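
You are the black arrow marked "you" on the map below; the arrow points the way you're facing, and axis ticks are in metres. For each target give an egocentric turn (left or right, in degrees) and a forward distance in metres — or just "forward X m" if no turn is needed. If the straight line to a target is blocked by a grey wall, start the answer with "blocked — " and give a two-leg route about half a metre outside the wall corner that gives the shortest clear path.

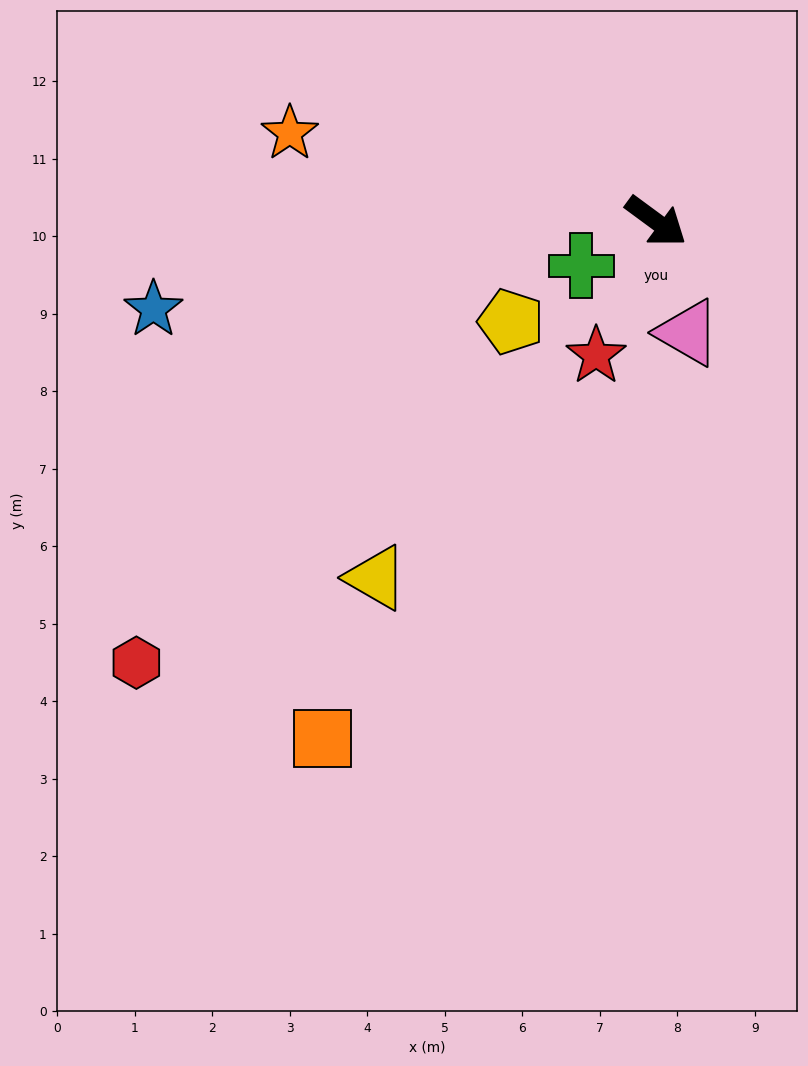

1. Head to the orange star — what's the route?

turn right 157°, forward 4.9 m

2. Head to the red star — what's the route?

turn right 78°, forward 1.9 m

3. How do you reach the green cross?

turn right 113°, forward 1.1 m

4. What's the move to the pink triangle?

turn right 38°, forward 1.5 m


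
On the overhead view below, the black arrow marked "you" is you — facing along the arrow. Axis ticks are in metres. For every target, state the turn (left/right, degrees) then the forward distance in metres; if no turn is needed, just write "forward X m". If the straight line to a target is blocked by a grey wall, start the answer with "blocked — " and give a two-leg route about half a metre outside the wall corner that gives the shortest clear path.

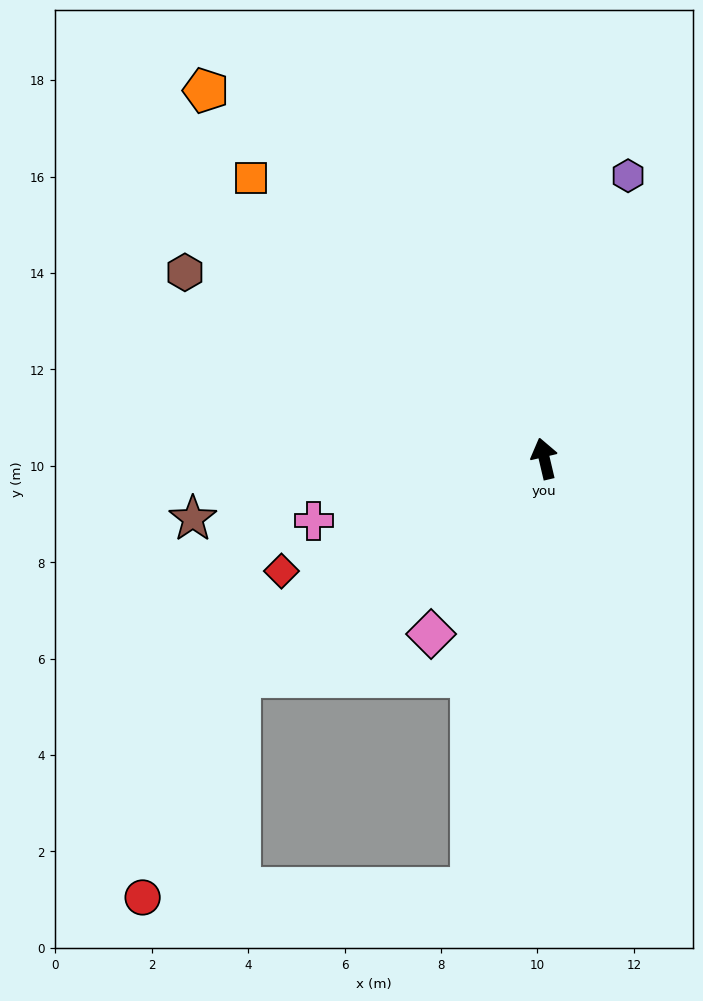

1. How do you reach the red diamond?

turn left 100°, forward 5.9 m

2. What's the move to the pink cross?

turn left 92°, forward 5.0 m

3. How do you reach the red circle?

blocked — turn left 112°, forward 7.8 m, then turn left 31°, forward 5.0 m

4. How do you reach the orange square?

turn left 33°, forward 8.4 m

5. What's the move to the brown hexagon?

turn left 49°, forward 8.4 m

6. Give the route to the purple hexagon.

turn right 30°, forward 6.1 m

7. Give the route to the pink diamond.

turn left 134°, forward 4.3 m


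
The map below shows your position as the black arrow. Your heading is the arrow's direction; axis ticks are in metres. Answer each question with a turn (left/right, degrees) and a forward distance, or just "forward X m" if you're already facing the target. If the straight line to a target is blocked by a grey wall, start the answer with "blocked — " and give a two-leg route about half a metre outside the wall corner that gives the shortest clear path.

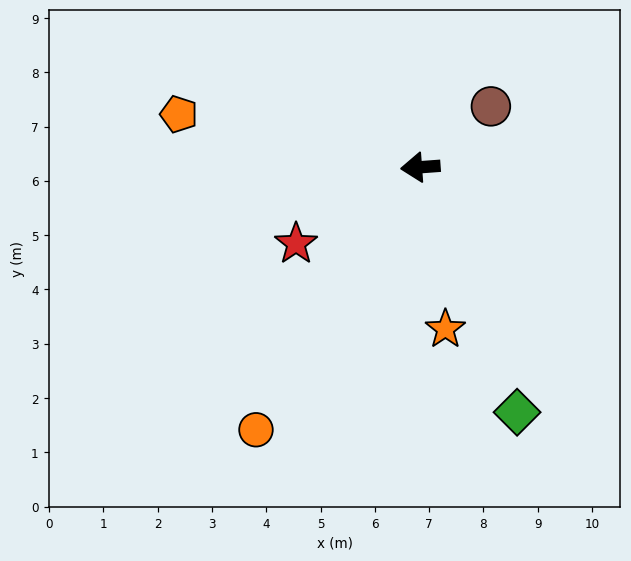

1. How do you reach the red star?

turn left 27°, forward 2.7 m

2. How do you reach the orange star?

turn left 95°, forward 3.0 m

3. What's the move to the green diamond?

turn left 107°, forward 4.9 m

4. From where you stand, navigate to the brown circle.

turn right 143°, forward 1.7 m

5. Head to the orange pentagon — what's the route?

turn right 17°, forward 4.6 m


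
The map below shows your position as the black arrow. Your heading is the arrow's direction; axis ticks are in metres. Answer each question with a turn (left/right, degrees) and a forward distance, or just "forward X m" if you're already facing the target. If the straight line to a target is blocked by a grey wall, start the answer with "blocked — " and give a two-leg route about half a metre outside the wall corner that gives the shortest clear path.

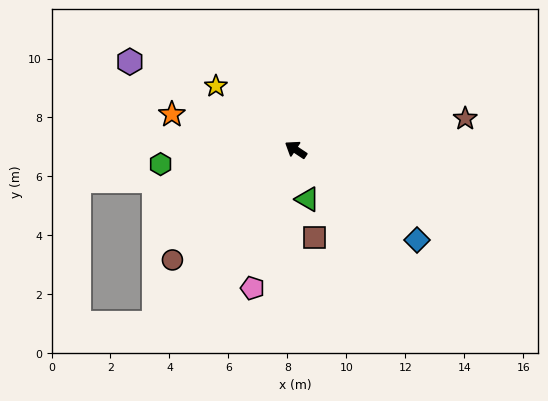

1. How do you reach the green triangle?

turn left 137°, forward 1.7 m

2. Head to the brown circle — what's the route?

turn left 75°, forward 5.6 m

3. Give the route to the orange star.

turn left 18°, forward 4.4 m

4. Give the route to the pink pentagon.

turn left 106°, forward 4.9 m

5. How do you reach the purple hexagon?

turn left 6°, forward 6.4 m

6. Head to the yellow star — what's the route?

turn right 5°, forward 3.5 m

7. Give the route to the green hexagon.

turn left 40°, forward 4.6 m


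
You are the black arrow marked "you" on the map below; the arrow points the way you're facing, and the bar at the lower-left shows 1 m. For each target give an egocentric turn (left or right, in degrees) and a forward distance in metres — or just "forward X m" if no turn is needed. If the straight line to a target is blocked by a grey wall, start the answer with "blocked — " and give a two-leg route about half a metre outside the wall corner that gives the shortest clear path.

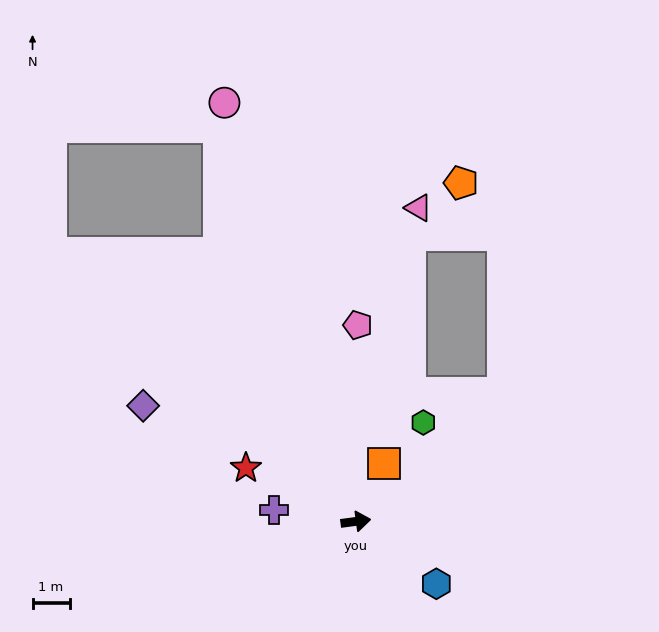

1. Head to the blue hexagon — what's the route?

turn right 45°, forward 2.8 m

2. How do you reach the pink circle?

turn left 100°, forward 11.9 m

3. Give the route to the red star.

turn left 146°, forward 3.3 m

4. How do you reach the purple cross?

turn left 165°, forward 2.2 m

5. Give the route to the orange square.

turn left 57°, forward 1.7 m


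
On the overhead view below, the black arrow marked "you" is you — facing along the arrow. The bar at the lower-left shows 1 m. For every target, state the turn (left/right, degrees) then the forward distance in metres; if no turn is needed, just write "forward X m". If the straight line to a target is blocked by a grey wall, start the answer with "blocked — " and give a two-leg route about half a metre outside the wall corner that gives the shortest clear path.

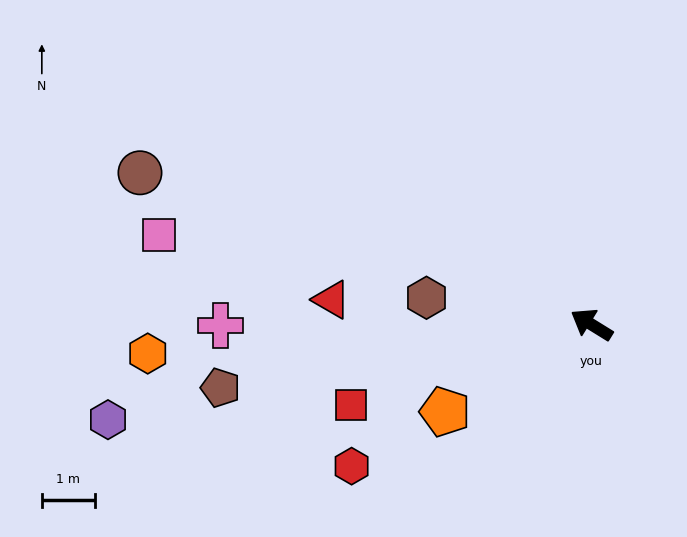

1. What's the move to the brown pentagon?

turn left 41°, forward 7.1 m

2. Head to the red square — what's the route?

turn left 50°, forward 4.8 m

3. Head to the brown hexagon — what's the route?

turn left 23°, forward 3.2 m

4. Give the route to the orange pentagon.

turn left 62°, forward 3.2 m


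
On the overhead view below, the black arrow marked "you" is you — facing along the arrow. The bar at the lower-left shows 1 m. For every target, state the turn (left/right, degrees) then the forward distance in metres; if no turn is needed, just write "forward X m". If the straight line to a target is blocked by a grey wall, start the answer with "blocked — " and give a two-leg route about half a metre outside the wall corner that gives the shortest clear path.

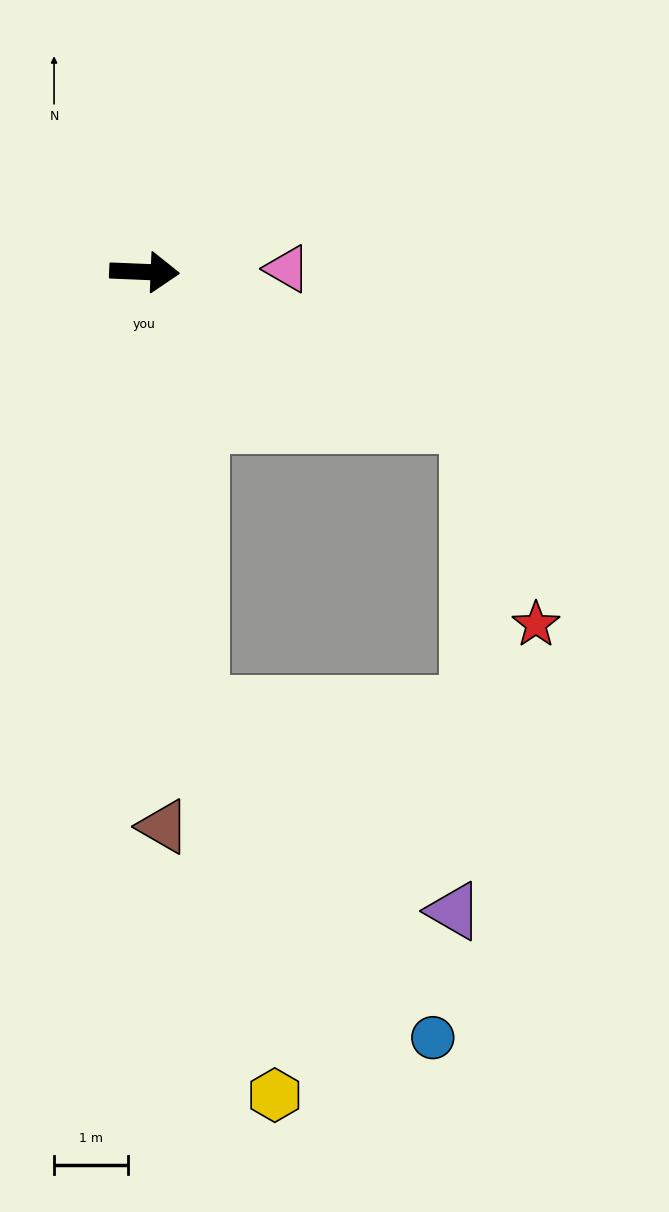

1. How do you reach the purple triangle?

blocked — turn right 81°, forward 6.0 m, then turn left 45°, forward 4.5 m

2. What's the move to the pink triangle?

turn left 4°, forward 1.9 m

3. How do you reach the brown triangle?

turn right 86°, forward 7.6 m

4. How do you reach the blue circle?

blocked — turn right 81°, forward 6.0 m, then turn left 29°, forward 5.5 m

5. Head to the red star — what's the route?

blocked — turn right 22°, forward 4.9 m, then turn right 48°, forward 2.9 m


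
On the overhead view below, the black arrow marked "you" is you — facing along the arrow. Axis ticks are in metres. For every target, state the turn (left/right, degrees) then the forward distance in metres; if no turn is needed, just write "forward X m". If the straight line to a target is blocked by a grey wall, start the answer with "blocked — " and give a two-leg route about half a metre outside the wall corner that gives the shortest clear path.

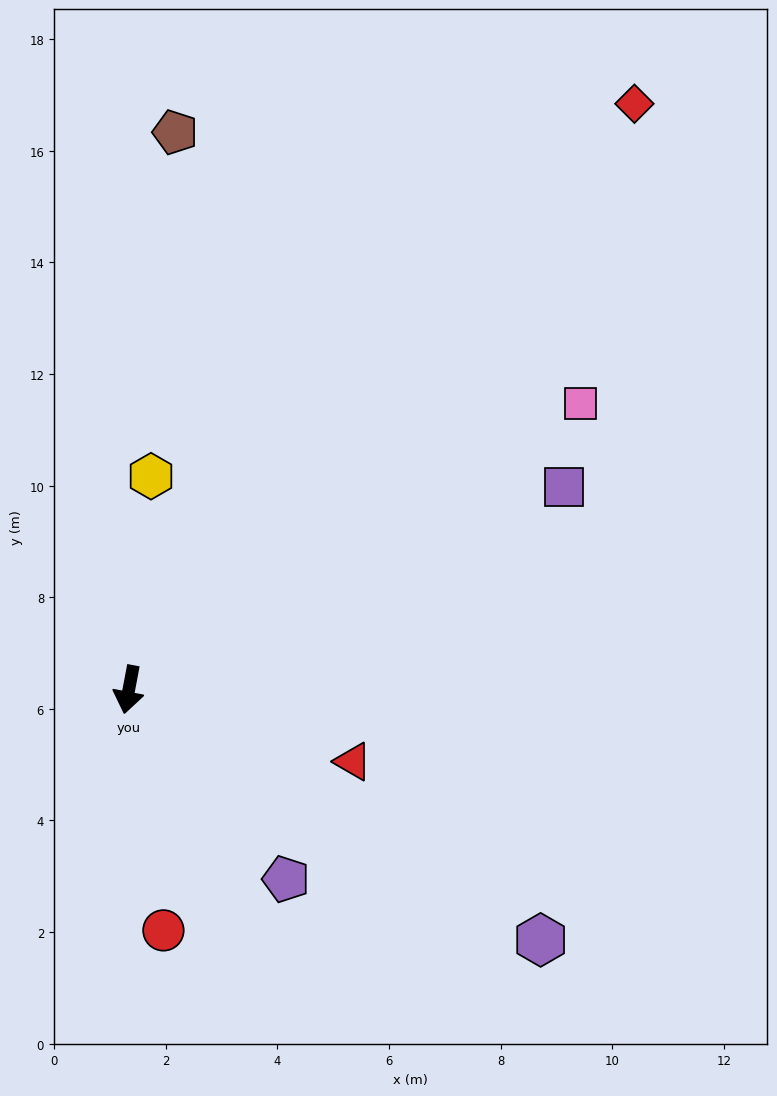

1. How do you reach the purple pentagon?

turn left 50°, forward 4.4 m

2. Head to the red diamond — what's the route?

turn left 150°, forward 13.9 m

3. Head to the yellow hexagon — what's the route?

turn right 175°, forward 3.8 m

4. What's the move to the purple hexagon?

turn left 69°, forward 8.6 m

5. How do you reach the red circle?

turn left 19°, forward 4.4 m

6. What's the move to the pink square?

turn left 133°, forward 9.6 m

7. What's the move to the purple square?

turn left 126°, forward 8.6 m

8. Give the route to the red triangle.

turn left 83°, forward 4.2 m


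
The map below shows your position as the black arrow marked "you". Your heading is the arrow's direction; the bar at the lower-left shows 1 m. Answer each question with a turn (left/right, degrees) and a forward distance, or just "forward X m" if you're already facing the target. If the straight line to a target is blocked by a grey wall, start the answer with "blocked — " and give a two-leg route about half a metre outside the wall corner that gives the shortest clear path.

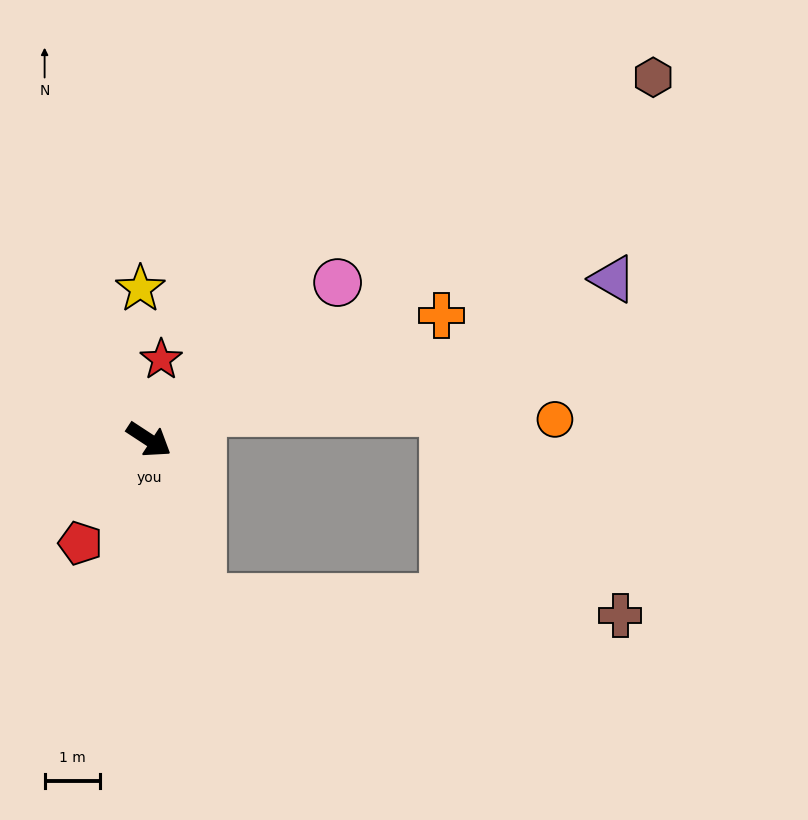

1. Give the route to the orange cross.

turn left 56°, forward 5.7 m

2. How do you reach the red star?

turn left 115°, forward 1.5 m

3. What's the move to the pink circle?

turn left 73°, forward 4.4 m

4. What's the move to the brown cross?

blocked — turn right 38°, forward 3.0 m, then turn left 69°, forward 7.5 m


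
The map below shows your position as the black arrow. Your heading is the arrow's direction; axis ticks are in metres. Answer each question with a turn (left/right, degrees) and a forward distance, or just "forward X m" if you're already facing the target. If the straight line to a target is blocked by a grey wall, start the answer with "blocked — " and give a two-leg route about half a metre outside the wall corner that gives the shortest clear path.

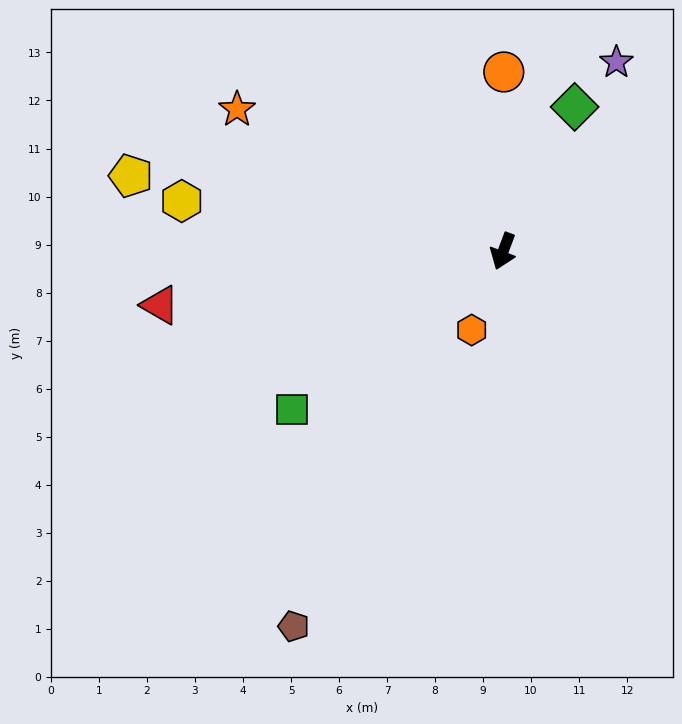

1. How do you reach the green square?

turn right 33°, forward 5.5 m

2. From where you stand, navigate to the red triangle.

turn right 60°, forward 7.2 m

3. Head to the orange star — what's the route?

turn right 97°, forward 6.3 m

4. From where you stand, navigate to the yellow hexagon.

turn right 78°, forward 6.8 m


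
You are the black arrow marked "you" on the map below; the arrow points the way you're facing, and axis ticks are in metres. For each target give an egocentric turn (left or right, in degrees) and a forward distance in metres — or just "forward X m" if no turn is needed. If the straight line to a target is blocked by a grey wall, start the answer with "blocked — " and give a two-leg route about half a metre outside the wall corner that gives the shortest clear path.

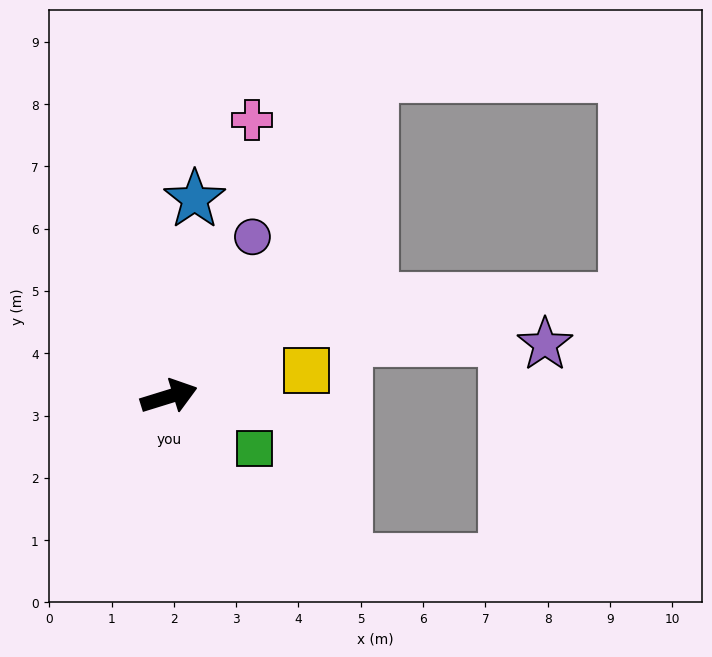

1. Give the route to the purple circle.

turn left 45°, forward 2.9 m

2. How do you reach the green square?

turn right 49°, forward 1.6 m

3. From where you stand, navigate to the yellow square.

turn right 6°, forward 2.3 m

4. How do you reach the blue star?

turn left 65°, forward 3.2 m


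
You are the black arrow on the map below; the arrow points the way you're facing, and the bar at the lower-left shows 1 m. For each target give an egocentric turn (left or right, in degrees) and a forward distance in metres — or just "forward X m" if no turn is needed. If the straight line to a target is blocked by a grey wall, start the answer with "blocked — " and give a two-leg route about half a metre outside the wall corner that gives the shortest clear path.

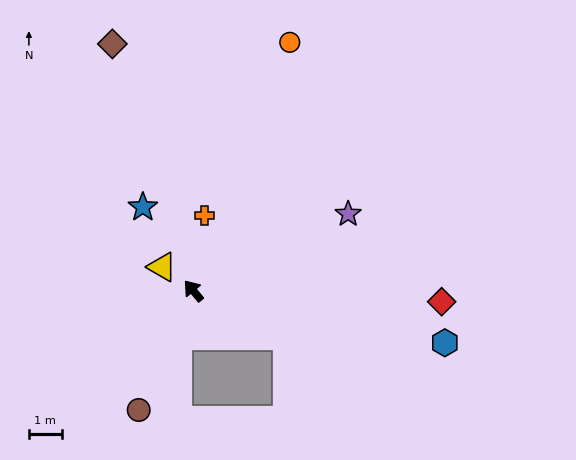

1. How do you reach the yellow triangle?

turn left 13°, forward 1.2 m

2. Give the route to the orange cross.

turn right 48°, forward 2.3 m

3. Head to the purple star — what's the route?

turn right 103°, forward 5.2 m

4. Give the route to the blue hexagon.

turn right 141°, forward 7.8 m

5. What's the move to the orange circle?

turn right 61°, forward 8.1 m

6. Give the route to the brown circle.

turn left 116°, forward 4.0 m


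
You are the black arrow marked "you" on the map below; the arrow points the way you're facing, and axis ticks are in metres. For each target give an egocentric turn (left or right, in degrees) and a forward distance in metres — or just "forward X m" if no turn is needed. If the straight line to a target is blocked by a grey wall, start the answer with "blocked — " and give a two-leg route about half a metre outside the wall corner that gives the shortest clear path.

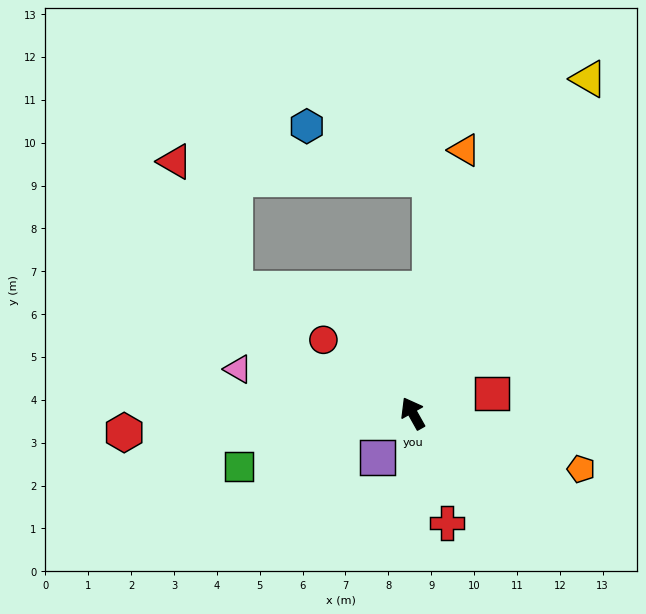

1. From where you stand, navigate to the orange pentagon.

turn right 138°, forward 4.1 m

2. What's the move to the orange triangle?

turn right 40°, forward 6.3 m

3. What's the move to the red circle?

turn left 21°, forward 2.7 m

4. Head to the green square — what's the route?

turn left 78°, forward 4.2 m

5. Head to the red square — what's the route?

turn right 105°, forward 1.9 m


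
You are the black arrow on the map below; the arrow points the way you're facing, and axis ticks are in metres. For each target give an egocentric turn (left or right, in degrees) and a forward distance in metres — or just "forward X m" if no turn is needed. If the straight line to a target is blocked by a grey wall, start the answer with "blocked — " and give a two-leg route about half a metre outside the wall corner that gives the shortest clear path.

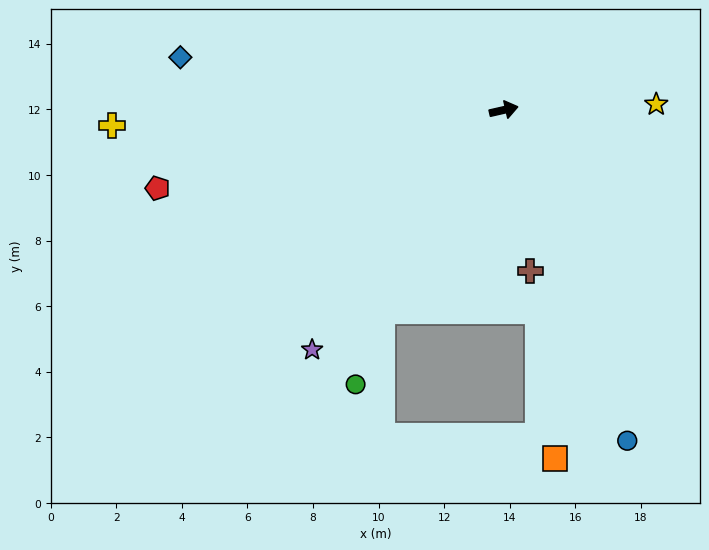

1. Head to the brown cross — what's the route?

turn right 93°, forward 5.0 m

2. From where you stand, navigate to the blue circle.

turn right 82°, forward 10.8 m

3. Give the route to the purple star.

turn right 141°, forward 9.4 m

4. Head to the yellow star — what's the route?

turn right 11°, forward 4.7 m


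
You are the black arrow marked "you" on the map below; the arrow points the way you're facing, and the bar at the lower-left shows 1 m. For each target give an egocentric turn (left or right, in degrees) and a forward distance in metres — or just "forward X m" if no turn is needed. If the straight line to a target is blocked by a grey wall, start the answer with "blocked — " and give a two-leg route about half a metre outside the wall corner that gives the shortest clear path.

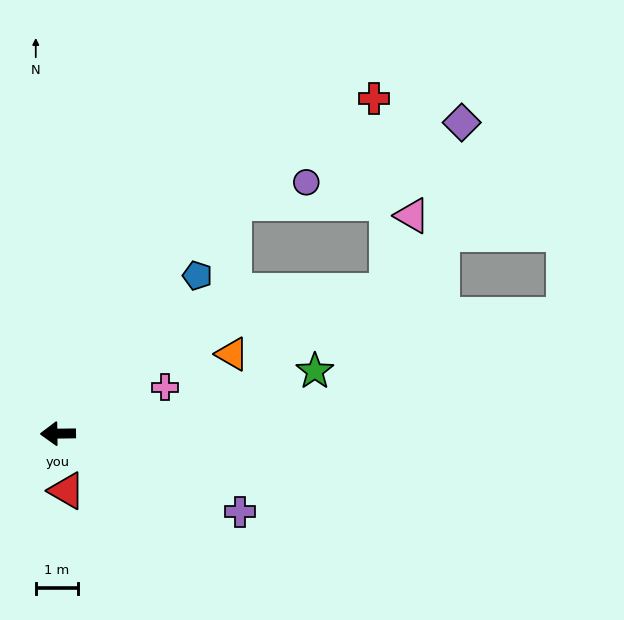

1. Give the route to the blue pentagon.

turn right 132°, forward 5.0 m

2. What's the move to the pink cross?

turn right 157°, forward 2.8 m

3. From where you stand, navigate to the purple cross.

turn left 156°, forward 4.7 m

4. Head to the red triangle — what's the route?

turn left 98°, forward 1.4 m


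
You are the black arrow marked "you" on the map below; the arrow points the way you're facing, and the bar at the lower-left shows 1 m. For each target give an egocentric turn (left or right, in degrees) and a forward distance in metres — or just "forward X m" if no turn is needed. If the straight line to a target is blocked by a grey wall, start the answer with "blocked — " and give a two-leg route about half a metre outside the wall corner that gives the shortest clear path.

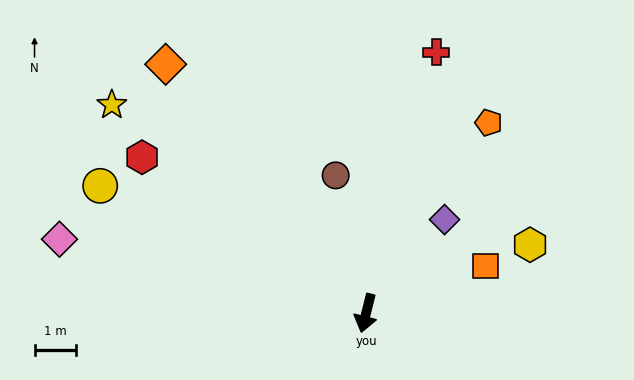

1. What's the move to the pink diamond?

turn right 89°, forward 7.5 m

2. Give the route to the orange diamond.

turn right 127°, forward 7.6 m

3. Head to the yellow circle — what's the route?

turn right 101°, forward 7.0 m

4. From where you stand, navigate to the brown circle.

turn right 153°, forward 3.4 m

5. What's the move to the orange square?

turn left 126°, forward 3.1 m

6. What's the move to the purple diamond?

turn left 154°, forward 2.9 m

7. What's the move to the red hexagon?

turn right 111°, forward 6.5 m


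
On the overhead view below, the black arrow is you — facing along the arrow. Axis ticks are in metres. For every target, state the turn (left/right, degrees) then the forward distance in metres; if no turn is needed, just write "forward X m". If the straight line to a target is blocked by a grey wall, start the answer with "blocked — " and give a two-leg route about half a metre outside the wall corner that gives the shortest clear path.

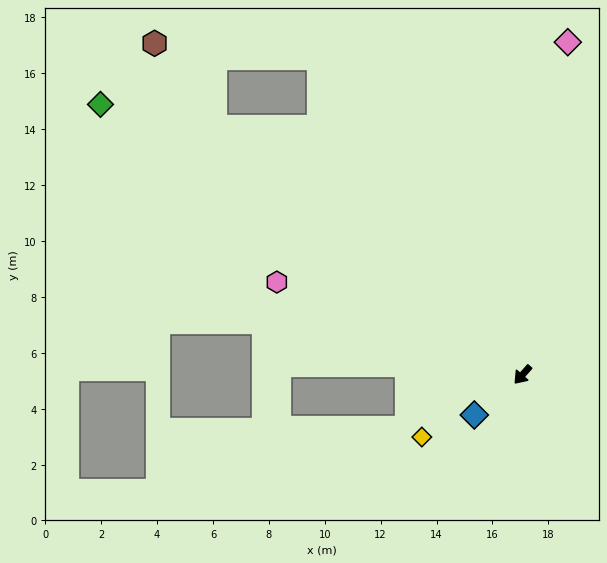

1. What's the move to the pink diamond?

turn right 146°, forward 12.0 m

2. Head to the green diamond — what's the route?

turn right 81°, forward 17.9 m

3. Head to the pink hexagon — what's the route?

turn right 69°, forward 9.4 m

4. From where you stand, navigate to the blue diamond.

turn right 9°, forward 2.2 m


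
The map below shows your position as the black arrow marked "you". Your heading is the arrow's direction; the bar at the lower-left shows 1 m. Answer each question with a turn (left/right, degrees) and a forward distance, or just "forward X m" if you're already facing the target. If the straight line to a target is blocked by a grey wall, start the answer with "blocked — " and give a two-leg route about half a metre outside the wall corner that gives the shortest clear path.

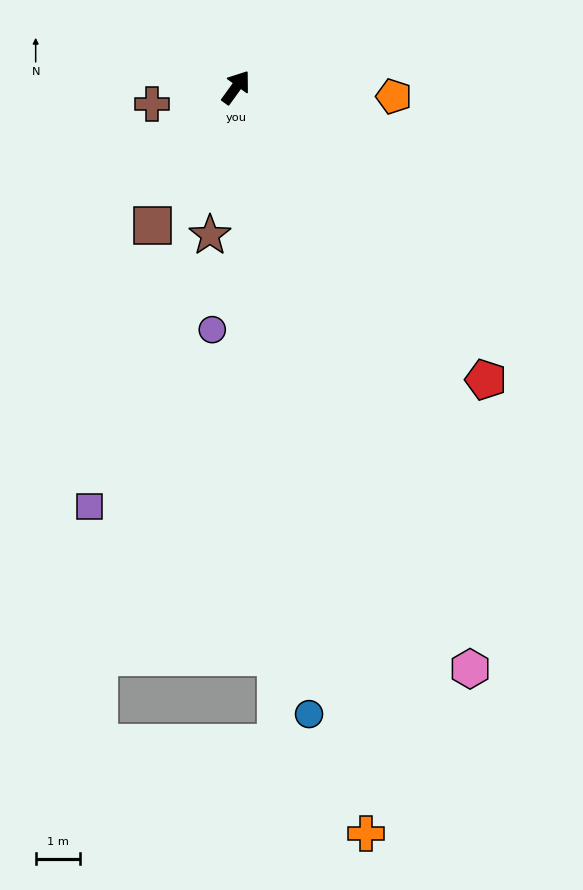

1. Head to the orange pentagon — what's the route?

turn right 57°, forward 3.6 m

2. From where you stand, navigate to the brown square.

turn right 175°, forward 3.7 m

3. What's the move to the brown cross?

turn left 137°, forward 1.9 m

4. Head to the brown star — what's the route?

turn right 154°, forward 3.4 m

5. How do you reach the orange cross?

turn right 134°, forward 17.1 m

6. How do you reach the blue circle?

turn right 138°, forward 14.3 m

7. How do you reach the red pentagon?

turn right 104°, forward 8.7 m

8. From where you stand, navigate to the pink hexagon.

turn right 122°, forward 14.2 m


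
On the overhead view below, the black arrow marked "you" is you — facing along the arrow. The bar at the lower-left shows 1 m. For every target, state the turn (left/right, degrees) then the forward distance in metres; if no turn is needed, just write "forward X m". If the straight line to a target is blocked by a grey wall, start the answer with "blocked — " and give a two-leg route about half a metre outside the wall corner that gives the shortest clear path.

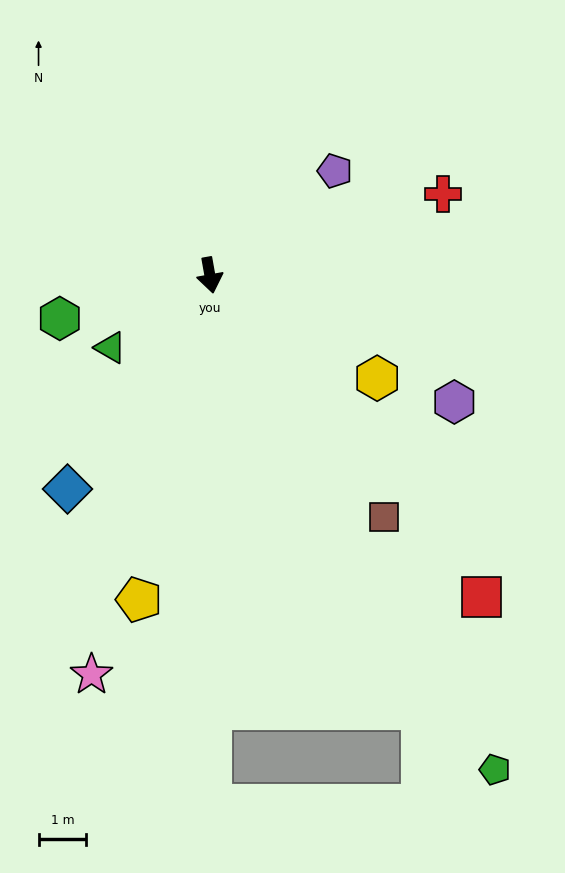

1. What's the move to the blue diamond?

turn right 44°, forward 5.4 m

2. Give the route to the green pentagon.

turn left 20°, forward 11.9 m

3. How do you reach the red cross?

turn left 99°, forward 5.2 m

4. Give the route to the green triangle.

turn right 64°, forward 2.6 m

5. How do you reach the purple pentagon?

turn left 120°, forward 3.4 m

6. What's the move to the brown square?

turn left 26°, forward 6.2 m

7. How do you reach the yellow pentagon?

turn right 22°, forward 6.9 m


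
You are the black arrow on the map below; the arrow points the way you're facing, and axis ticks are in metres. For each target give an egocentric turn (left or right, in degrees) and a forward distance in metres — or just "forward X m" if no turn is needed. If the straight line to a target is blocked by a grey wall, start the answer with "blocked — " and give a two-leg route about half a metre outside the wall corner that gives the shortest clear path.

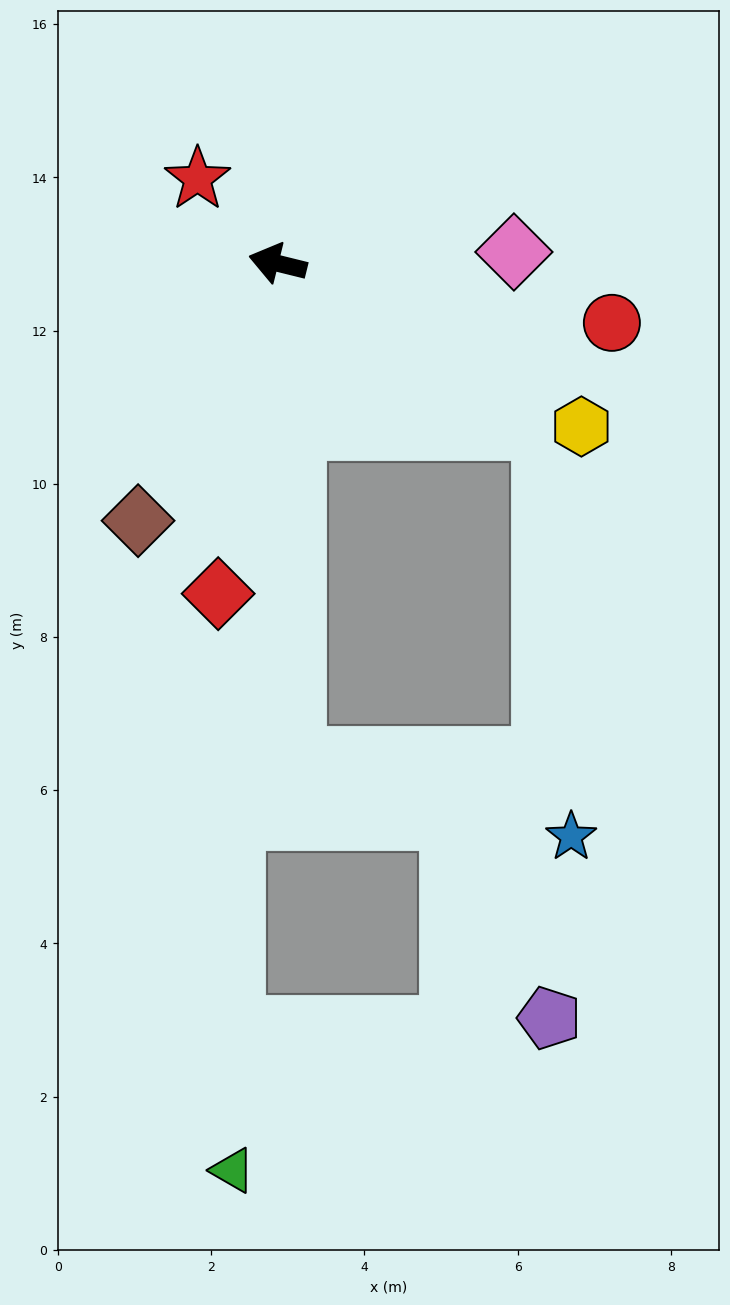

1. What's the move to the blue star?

blocked — turn left 106°, forward 6.5 m, then turn left 72°, forward 3.8 m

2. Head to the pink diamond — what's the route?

turn right 163°, forward 3.1 m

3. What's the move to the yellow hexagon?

turn left 166°, forward 4.5 m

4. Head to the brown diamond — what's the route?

turn left 75°, forward 3.8 m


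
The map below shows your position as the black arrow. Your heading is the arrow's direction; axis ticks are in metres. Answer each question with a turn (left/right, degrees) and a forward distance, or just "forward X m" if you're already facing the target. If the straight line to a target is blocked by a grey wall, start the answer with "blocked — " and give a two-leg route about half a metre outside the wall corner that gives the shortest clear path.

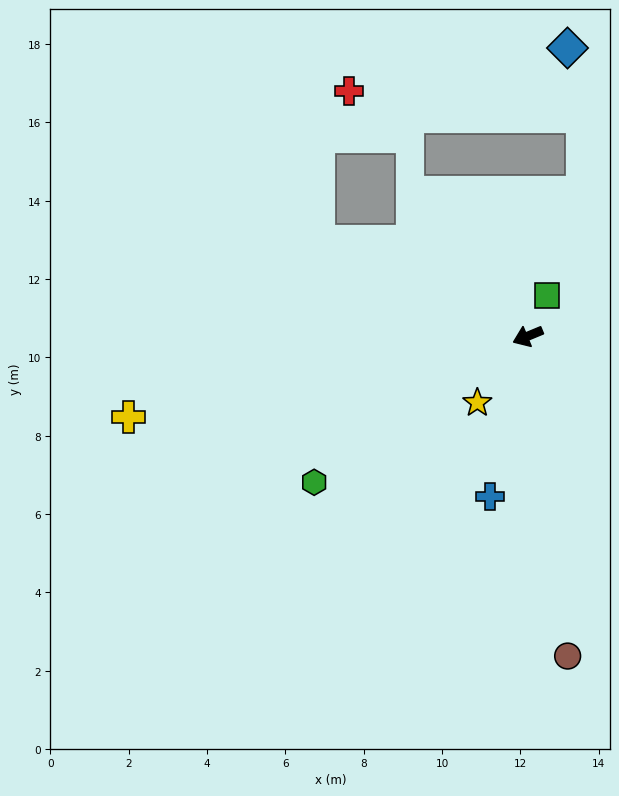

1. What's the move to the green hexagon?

turn left 12°, forward 6.6 m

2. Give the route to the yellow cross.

turn right 11°, forward 10.4 m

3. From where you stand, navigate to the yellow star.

turn left 30°, forward 2.1 m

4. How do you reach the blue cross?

turn left 54°, forward 4.2 m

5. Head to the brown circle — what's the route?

turn left 75°, forward 8.2 m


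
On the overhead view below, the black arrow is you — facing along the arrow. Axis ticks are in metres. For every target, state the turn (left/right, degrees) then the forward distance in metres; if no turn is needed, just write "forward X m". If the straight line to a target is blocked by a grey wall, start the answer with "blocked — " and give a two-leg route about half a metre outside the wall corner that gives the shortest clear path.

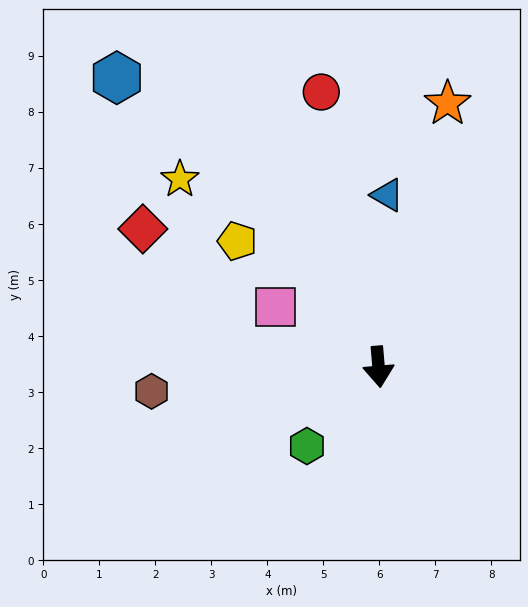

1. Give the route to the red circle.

turn right 173°, forward 5.0 m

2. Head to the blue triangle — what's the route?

turn left 172°, forward 3.1 m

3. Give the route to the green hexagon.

turn right 47°, forward 1.9 m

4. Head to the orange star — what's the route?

turn left 160°, forward 4.9 m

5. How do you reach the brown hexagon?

turn right 89°, forward 4.1 m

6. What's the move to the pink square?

turn right 125°, forward 2.1 m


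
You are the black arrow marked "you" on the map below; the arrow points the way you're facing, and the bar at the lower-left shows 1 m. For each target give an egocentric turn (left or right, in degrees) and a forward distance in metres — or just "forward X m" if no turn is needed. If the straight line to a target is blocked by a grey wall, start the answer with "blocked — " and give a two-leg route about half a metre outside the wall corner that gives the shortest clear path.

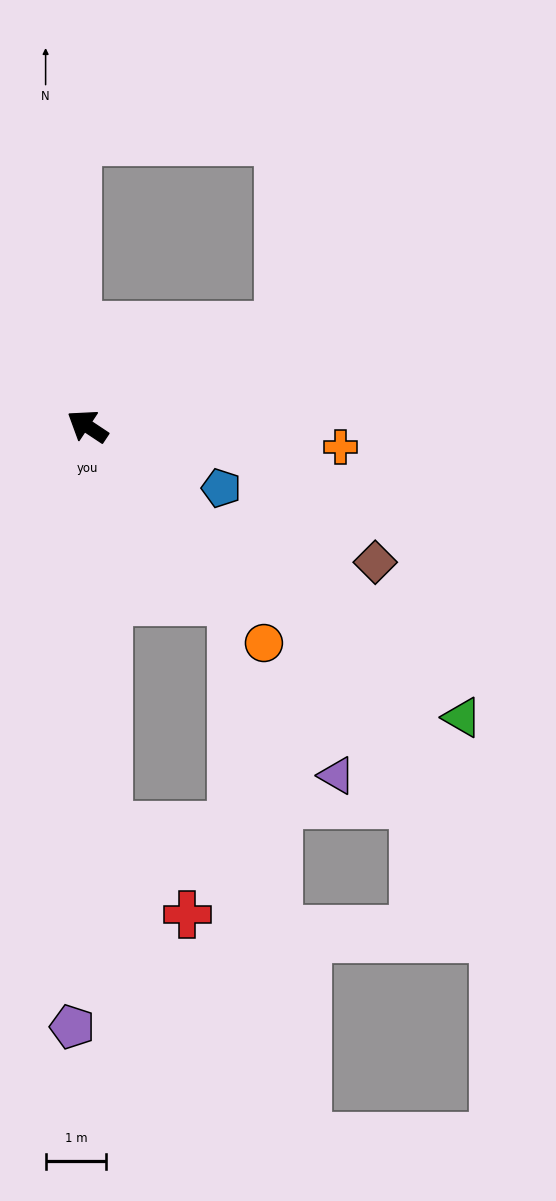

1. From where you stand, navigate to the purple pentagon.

turn left 122°, forward 9.9 m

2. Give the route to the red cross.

blocked — turn left 126°, forward 6.6 m, then turn left 40°, forward 2.0 m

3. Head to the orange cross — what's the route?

turn right 151°, forward 4.2 m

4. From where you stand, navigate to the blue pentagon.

turn right 171°, forward 2.4 m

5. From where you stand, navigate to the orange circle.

turn left 163°, forward 4.6 m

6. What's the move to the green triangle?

turn left 176°, forward 7.8 m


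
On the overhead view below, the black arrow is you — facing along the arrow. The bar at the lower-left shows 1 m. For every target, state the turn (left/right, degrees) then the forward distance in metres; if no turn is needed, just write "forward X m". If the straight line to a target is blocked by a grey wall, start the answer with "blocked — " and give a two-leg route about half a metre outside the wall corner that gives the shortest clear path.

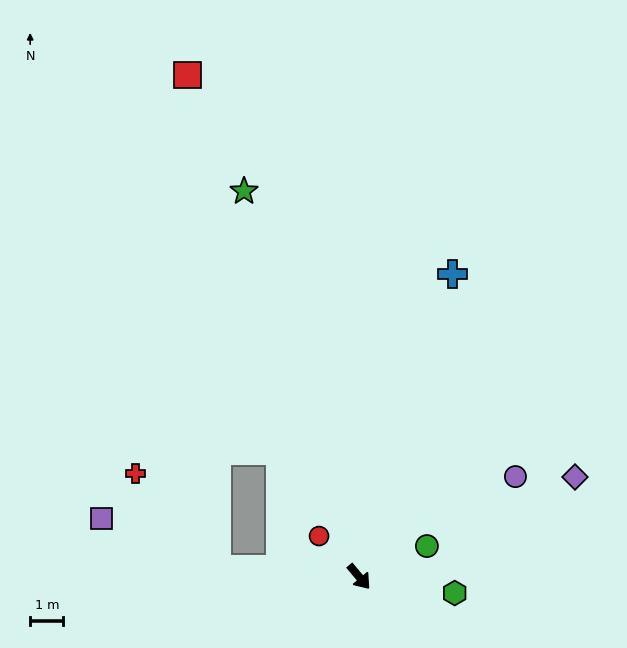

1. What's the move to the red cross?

blocked — turn right 133°, forward 4.3 m, then turn right 46°, forward 3.8 m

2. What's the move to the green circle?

turn left 74°, forward 2.2 m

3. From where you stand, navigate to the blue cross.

turn left 123°, forward 9.5 m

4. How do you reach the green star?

turn left 157°, forward 12.1 m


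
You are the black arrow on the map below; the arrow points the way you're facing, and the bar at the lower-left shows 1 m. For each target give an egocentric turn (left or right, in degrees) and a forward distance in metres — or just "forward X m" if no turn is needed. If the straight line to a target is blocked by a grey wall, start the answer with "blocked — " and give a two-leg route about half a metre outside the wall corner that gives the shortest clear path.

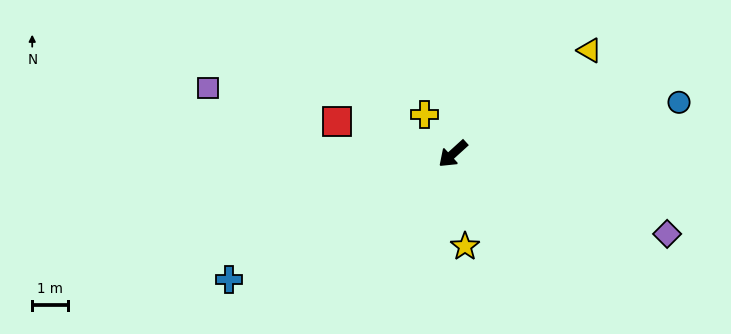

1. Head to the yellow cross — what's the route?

turn right 96°, forward 1.4 m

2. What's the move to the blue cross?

turn right 13°, forward 7.2 m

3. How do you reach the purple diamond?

turn left 117°, forward 6.4 m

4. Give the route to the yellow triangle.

turn left 175°, forward 4.8 m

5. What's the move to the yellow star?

turn left 55°, forward 2.6 m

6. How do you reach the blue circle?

turn left 151°, forward 6.5 m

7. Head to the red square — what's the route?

turn right 58°, forward 3.4 m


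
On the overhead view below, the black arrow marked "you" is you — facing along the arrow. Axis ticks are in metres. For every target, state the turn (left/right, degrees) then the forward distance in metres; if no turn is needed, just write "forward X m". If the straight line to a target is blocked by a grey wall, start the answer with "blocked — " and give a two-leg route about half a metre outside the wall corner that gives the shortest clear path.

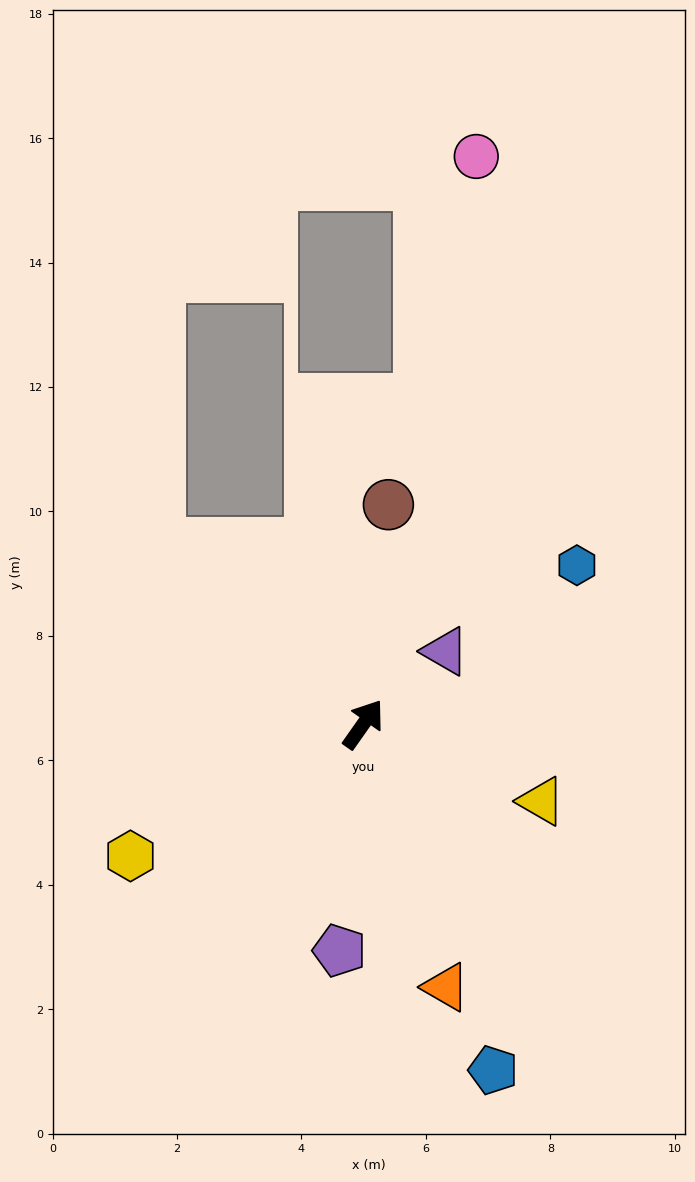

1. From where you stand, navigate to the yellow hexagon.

turn left 155°, forward 4.3 m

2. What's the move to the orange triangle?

turn right 127°, forward 4.4 m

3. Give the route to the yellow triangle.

turn right 78°, forward 3.1 m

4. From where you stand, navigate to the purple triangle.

turn right 13°, forward 1.8 m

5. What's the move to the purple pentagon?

turn right 151°, forward 3.7 m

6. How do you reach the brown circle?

turn left 29°, forward 3.5 m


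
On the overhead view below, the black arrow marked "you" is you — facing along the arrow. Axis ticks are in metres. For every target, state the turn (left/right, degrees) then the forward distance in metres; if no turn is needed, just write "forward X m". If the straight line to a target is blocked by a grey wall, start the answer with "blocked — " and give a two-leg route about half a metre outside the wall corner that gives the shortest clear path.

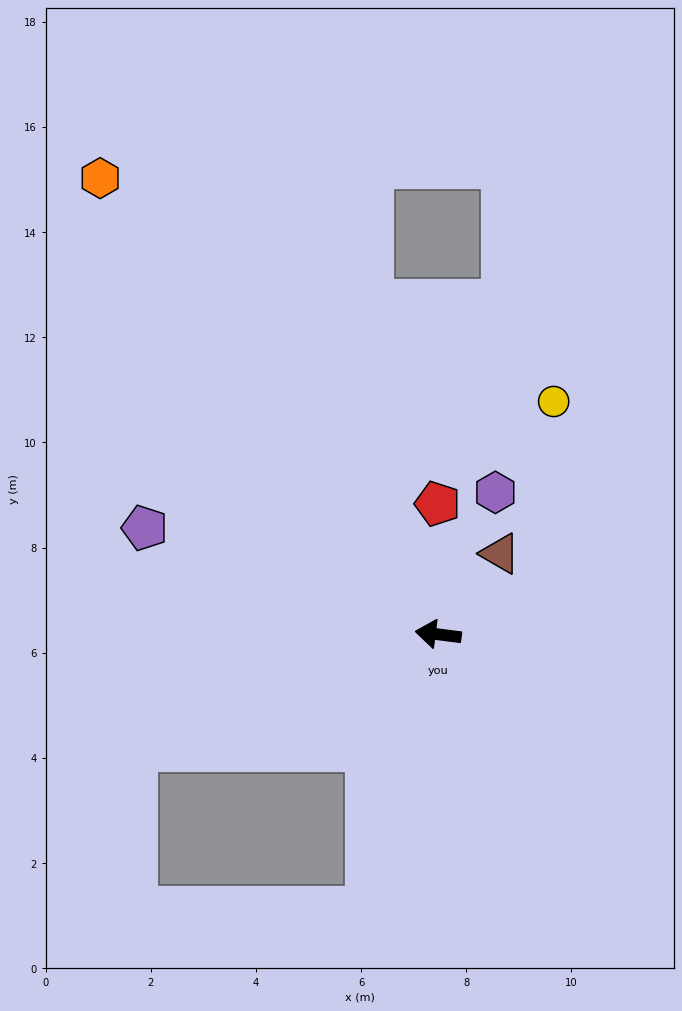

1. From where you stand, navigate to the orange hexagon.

turn right 46°, forward 10.8 m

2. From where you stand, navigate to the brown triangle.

turn right 120°, forward 1.9 m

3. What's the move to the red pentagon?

turn right 82°, forward 2.5 m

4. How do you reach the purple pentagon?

turn right 13°, forward 5.9 m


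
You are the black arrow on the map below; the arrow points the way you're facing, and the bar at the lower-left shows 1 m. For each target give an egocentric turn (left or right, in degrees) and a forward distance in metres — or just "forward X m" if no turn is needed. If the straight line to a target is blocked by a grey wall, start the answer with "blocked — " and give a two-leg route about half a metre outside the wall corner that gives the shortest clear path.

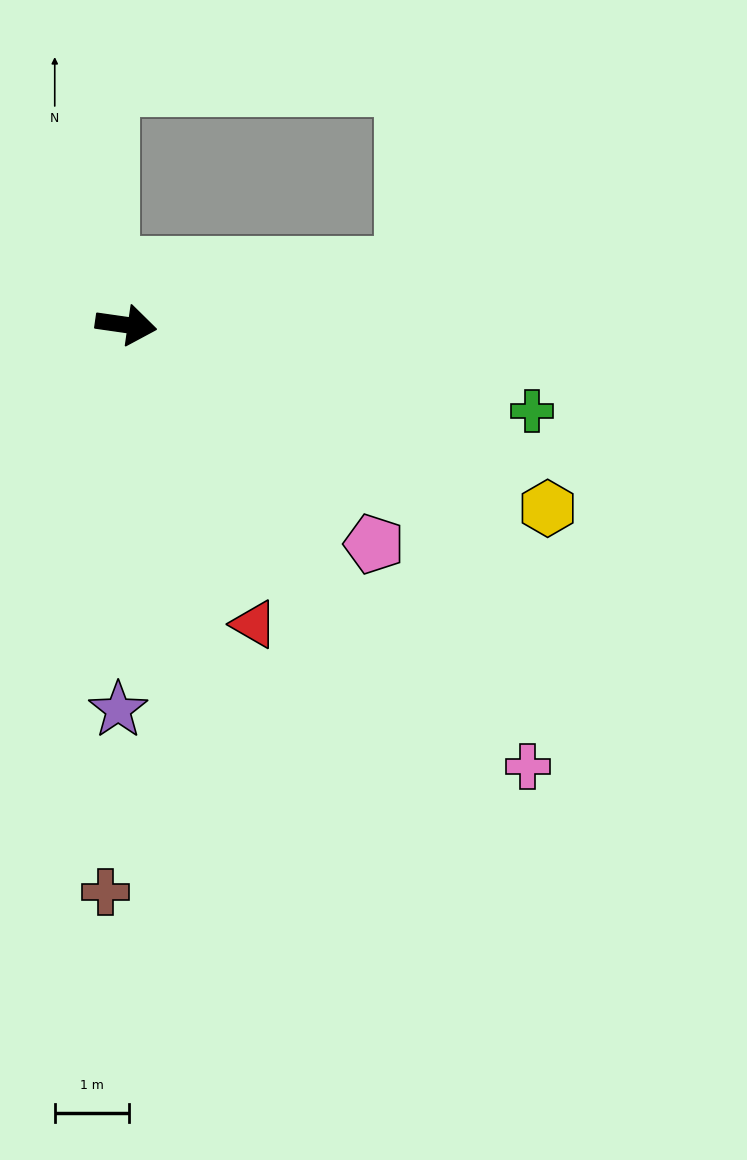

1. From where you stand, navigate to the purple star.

turn right 83°, forward 5.2 m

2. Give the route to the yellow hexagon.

turn right 15°, forward 6.2 m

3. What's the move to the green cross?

turn right 4°, forward 5.6 m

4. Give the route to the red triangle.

turn right 59°, forward 4.4 m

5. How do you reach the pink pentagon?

turn right 33°, forward 4.4 m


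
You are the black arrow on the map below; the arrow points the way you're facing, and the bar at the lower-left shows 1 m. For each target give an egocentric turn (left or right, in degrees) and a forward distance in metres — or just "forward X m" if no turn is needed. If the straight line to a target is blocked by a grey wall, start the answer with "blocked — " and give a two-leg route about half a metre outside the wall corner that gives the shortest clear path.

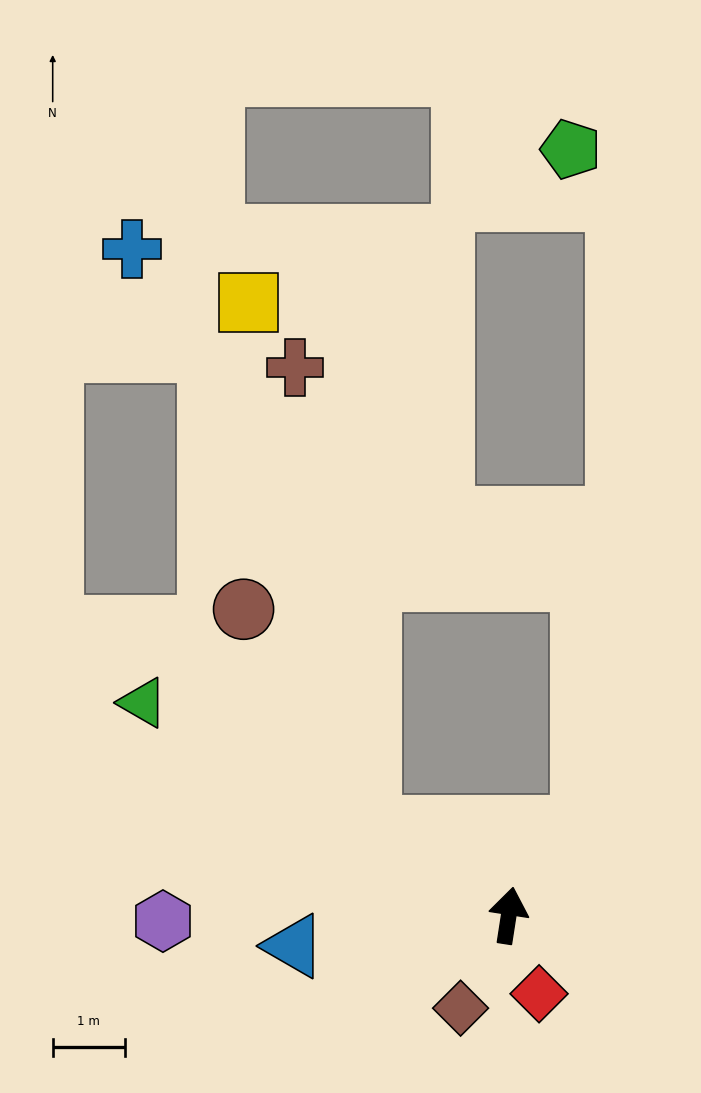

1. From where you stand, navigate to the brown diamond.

turn left 161°, forward 1.5 m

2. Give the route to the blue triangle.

turn left 107°, forward 3.0 m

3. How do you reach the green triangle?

turn left 69°, forward 5.9 m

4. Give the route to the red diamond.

turn right 150°, forward 1.2 m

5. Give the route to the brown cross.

blocked — turn left 66°, forward 2.3 m, then turn right 48°, forward 6.5 m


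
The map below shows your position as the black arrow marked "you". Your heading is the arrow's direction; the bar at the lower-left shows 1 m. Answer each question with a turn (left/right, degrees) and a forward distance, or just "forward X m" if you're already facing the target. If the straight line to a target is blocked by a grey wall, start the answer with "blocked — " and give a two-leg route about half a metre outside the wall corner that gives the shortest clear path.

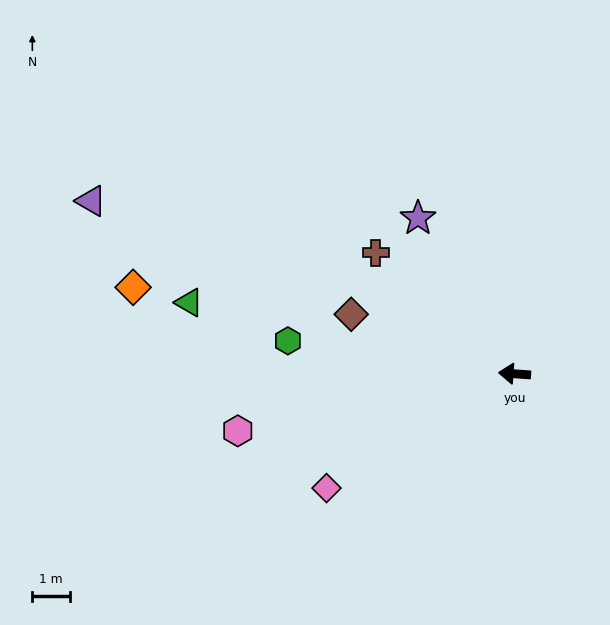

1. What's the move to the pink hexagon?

turn left 16°, forward 7.5 m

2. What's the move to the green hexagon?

turn right 4°, forward 6.1 m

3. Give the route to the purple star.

turn right 54°, forward 4.9 m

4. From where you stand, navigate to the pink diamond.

turn left 35°, forward 5.9 m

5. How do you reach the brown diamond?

turn right 16°, forward 4.6 m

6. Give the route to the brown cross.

turn right 37°, forward 4.9 m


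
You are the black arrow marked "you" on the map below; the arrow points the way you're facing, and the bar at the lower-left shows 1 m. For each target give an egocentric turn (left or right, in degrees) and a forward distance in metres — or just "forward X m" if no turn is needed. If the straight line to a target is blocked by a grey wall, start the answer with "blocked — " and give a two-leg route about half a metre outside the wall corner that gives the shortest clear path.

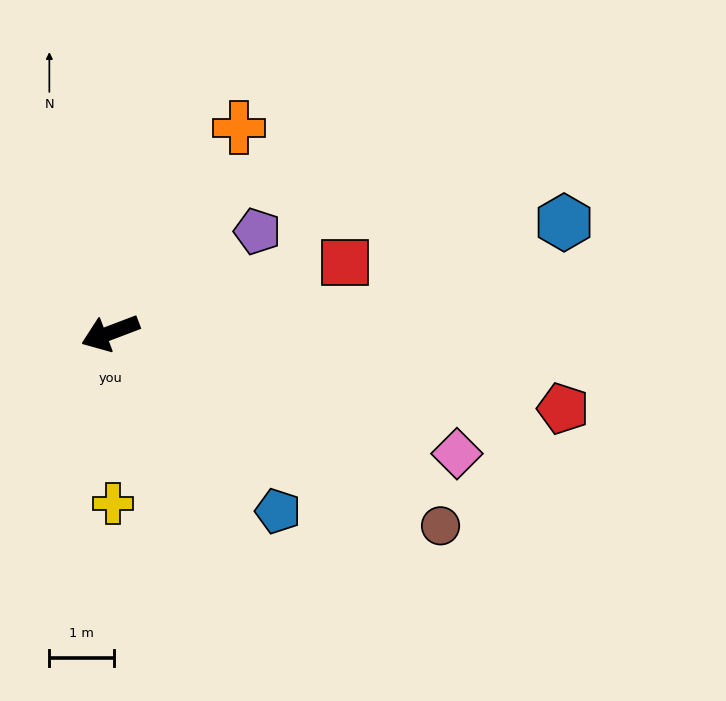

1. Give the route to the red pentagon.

turn left 150°, forward 7.1 m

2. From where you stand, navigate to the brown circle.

turn left 129°, forward 5.9 m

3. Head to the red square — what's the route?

turn left 176°, forward 3.8 m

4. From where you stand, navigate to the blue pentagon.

turn left 112°, forward 3.8 m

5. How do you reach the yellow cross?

turn left 70°, forward 2.6 m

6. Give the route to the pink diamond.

turn left 140°, forward 5.6 m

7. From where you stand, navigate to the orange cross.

turn right 143°, forward 3.7 m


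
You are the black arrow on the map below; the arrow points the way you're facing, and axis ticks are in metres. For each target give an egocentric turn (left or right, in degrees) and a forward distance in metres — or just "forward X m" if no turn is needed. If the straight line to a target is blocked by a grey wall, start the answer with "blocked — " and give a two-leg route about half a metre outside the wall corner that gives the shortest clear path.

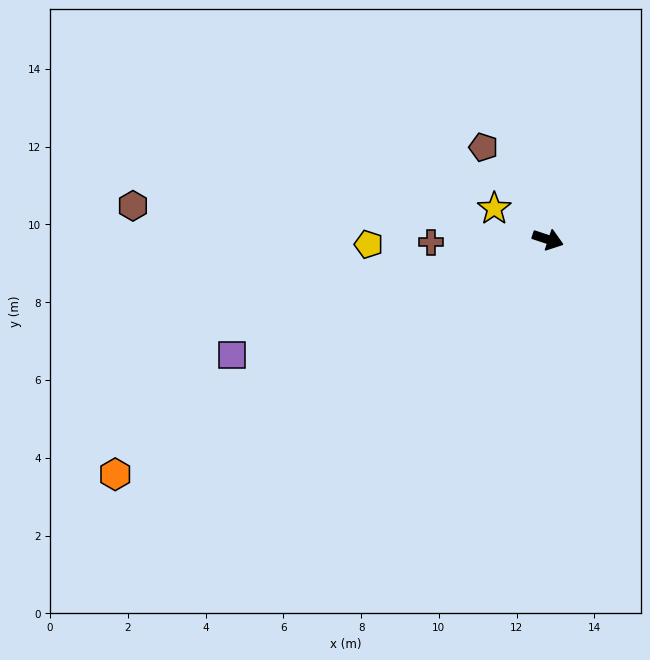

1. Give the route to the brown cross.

turn right 160°, forward 3.0 m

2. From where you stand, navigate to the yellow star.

turn left 168°, forward 1.6 m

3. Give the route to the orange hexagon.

turn right 133°, forward 12.7 m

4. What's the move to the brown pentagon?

turn left 143°, forward 2.9 m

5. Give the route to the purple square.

turn right 142°, forward 8.7 m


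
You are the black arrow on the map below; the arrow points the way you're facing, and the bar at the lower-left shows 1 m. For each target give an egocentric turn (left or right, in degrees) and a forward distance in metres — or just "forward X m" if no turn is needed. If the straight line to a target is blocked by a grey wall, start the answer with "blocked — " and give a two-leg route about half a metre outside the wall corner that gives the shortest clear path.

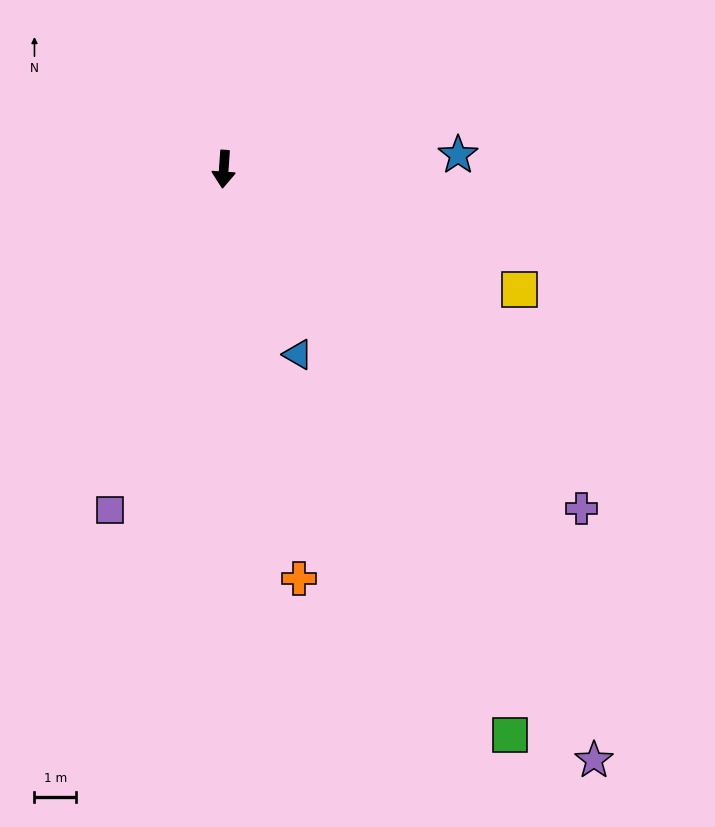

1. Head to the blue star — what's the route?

turn left 97°, forward 5.7 m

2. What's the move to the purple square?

turn right 14°, forward 8.7 m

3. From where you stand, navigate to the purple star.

turn left 36°, forward 16.8 m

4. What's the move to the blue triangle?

turn left 26°, forward 4.8 m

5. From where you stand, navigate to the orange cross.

turn left 14°, forward 10.0 m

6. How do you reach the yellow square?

turn left 72°, forward 7.7 m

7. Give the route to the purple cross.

turn left 50°, forward 11.9 m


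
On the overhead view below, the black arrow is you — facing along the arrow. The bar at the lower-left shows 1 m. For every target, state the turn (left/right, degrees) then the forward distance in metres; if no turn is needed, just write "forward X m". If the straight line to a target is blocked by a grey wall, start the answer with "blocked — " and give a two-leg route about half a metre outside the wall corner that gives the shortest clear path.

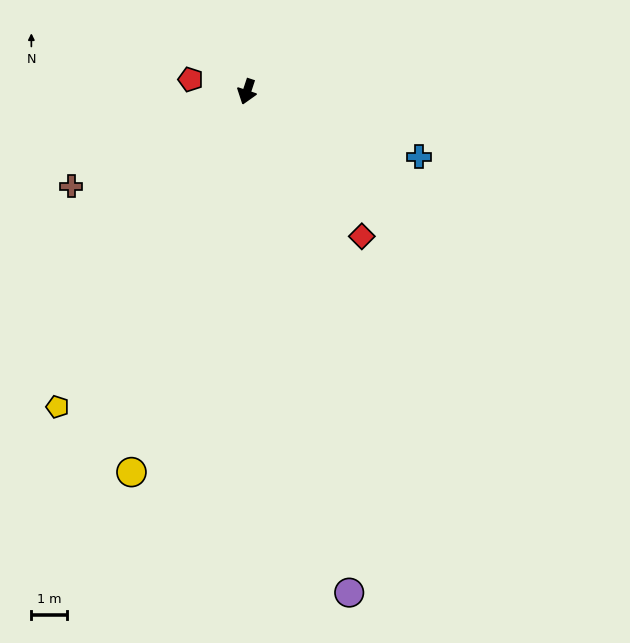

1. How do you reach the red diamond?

turn left 57°, forward 5.2 m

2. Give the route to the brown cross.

turn right 43°, forward 5.7 m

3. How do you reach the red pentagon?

turn right 84°, forward 1.6 m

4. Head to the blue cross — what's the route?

turn left 88°, forward 5.2 m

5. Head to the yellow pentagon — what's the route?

turn right 13°, forward 10.4 m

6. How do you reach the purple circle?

turn left 30°, forward 14.5 m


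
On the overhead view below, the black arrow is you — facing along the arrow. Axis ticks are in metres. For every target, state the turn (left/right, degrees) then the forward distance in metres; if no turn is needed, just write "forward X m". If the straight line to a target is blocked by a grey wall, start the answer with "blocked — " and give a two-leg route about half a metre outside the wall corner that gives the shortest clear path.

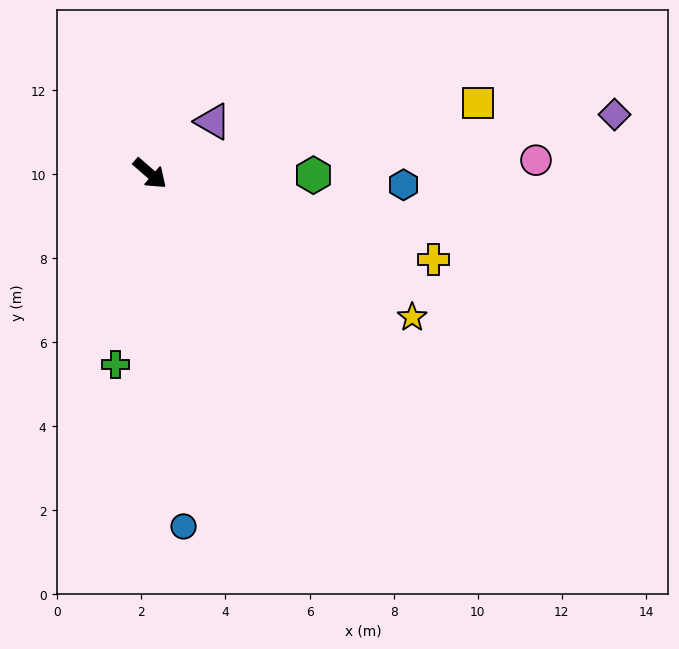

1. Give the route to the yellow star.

turn left 12°, forward 7.1 m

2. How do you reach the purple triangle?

turn left 81°, forward 1.9 m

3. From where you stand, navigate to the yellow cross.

turn left 24°, forward 7.0 m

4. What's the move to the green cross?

turn right 59°, forward 4.6 m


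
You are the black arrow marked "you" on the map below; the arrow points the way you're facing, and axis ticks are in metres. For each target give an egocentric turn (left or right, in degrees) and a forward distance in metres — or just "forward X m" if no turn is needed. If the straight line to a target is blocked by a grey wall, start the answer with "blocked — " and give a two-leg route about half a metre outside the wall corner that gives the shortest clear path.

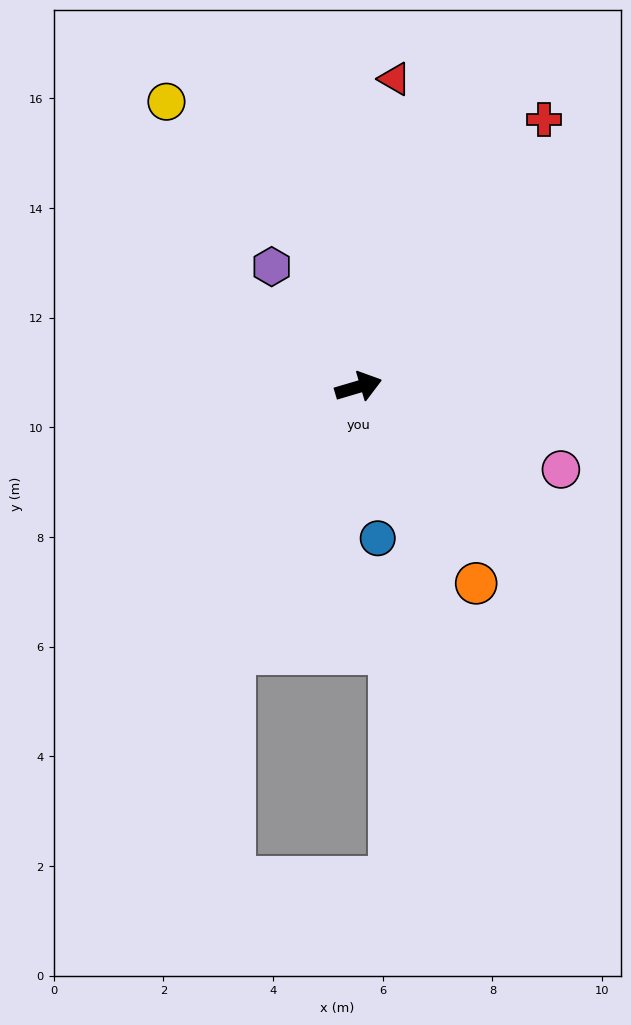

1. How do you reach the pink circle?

turn right 39°, forward 4.0 m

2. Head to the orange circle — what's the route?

turn right 76°, forward 4.2 m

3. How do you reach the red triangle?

turn left 67°, forward 5.7 m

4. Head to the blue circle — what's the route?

turn right 99°, forward 2.8 m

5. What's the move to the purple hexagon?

turn left 109°, forward 2.7 m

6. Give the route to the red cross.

turn left 39°, forward 5.9 m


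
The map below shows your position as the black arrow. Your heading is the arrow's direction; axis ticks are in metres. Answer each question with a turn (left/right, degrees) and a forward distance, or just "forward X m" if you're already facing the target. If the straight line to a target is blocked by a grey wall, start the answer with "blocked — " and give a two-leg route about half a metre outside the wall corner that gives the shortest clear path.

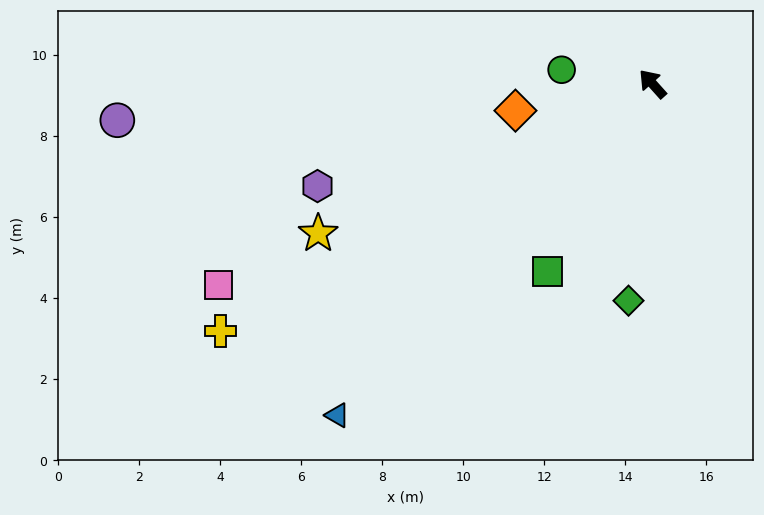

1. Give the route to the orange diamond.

turn left 59°, forward 3.4 m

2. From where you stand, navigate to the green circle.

turn left 39°, forward 2.3 m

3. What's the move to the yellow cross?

turn left 78°, forward 12.3 m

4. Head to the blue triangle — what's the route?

turn left 95°, forward 11.3 m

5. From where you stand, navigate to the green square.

turn left 109°, forward 5.3 m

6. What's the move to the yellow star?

turn left 72°, forward 9.0 m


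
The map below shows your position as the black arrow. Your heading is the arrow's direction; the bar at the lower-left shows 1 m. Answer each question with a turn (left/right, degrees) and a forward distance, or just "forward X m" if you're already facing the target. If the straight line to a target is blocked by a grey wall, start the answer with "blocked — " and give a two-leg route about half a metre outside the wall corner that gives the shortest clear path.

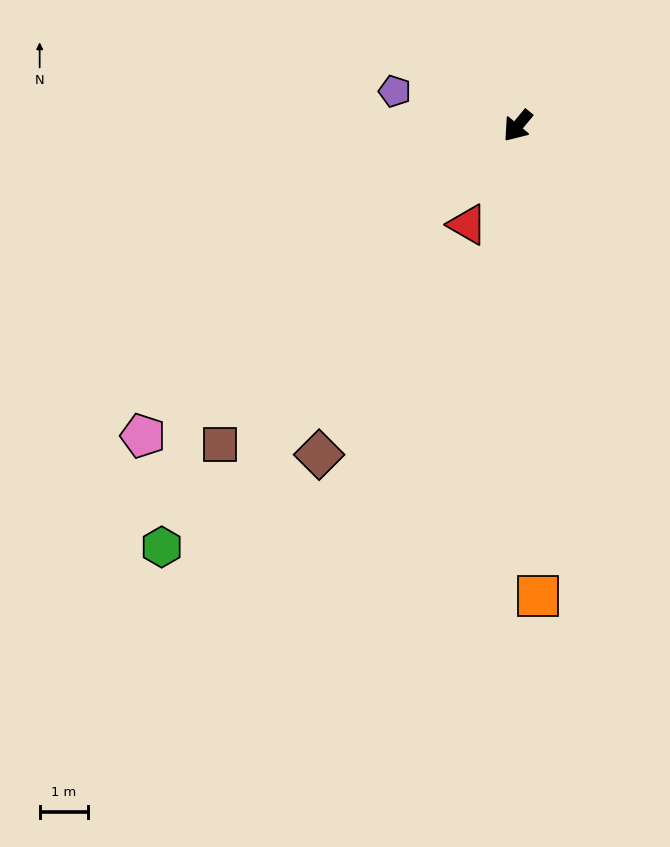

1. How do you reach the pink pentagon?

turn right 11°, forward 10.0 m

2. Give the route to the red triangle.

turn left 13°, forward 2.3 m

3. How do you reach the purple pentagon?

turn right 66°, forward 2.6 m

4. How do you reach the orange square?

turn left 42°, forward 9.6 m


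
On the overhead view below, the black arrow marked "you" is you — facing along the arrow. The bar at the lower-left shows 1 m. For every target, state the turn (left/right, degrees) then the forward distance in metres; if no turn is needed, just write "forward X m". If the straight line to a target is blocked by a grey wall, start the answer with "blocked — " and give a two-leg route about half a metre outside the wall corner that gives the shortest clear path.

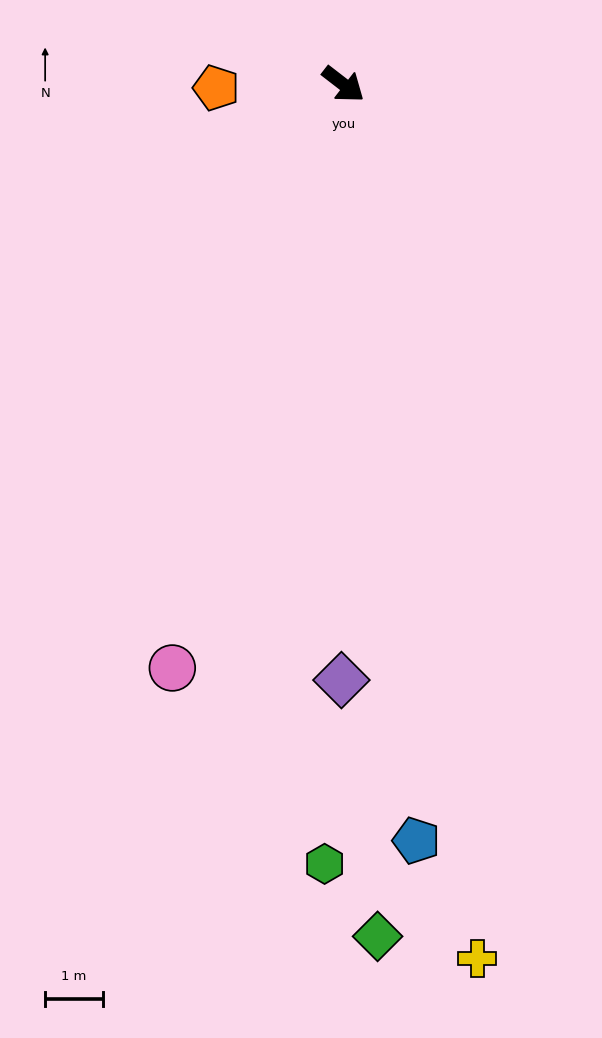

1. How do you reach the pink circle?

turn right 69°, forward 10.5 m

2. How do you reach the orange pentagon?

turn right 141°, forward 2.2 m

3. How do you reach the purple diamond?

turn right 53°, forward 10.3 m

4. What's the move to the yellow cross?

turn right 44°, forward 15.3 m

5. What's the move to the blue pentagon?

turn right 47°, forward 13.1 m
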